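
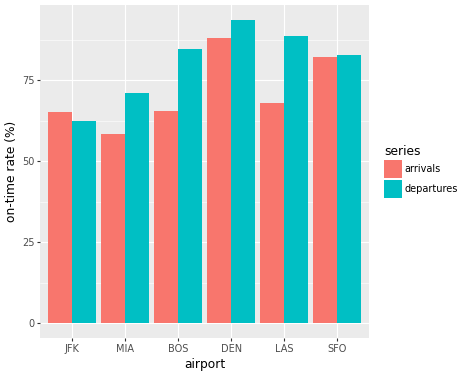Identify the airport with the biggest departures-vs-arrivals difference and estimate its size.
LAS: departures ≈ 90, arrivals ≈ 70 → gap ≈ 20. Next-largest (BOS) is only ≈ 10.

LAS, ≈ 20 %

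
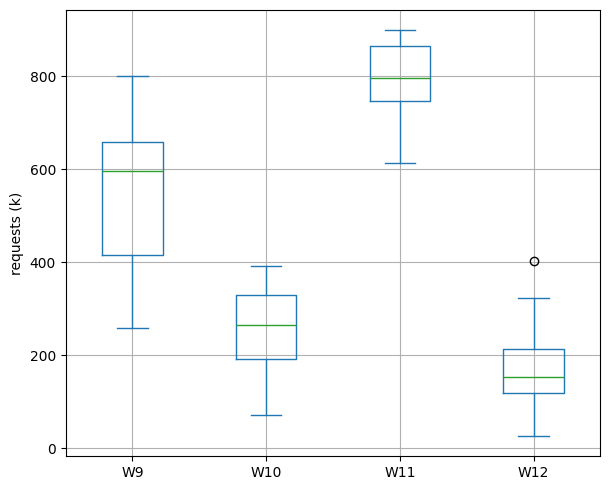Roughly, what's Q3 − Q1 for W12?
Q3 ≈ 200, Q1 ≈ 100; IQR ≈ 100.

≈ 100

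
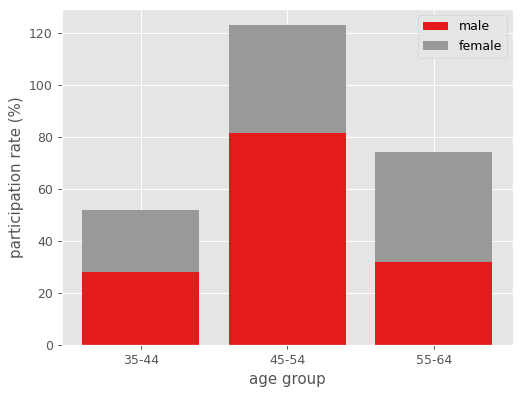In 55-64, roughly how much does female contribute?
female top ≈ 80, bottom ≈ 40; segment ≈ 40.

≈ 40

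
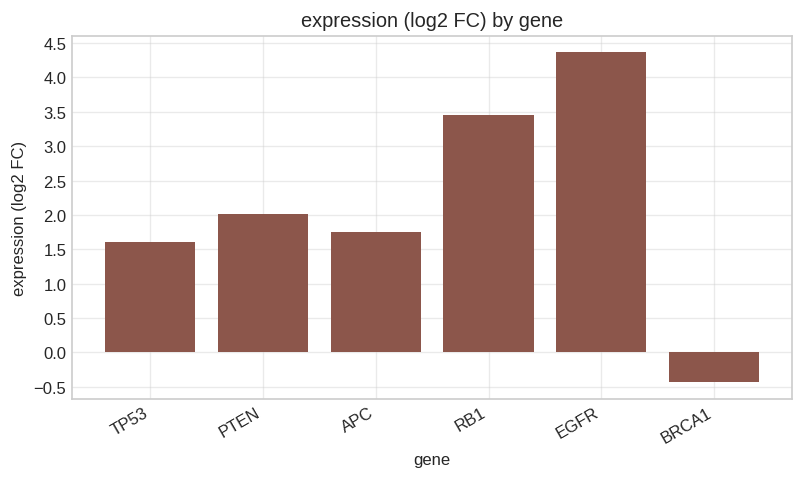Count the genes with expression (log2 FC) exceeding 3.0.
2

Above 3.0: RB1, EGFR.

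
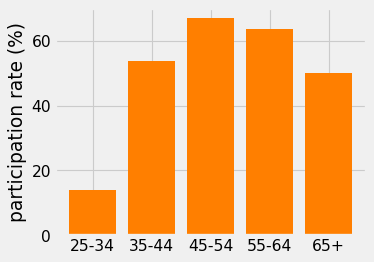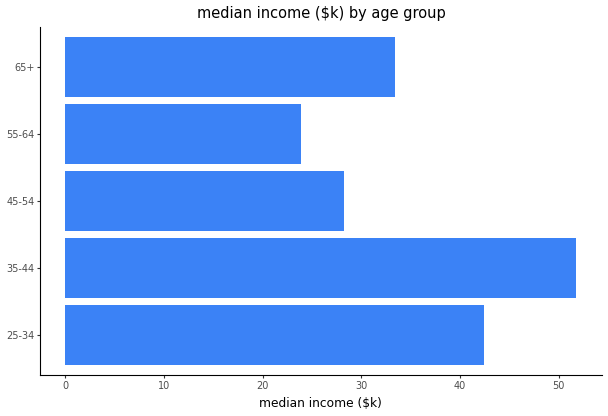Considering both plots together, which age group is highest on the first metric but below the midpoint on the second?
45-54

Chart 2 median median income ($k) ≈ 35; below-median age groups: 45-54, 55-64. Among those, 45-54 has the highest participation rate (%) (≈ 70).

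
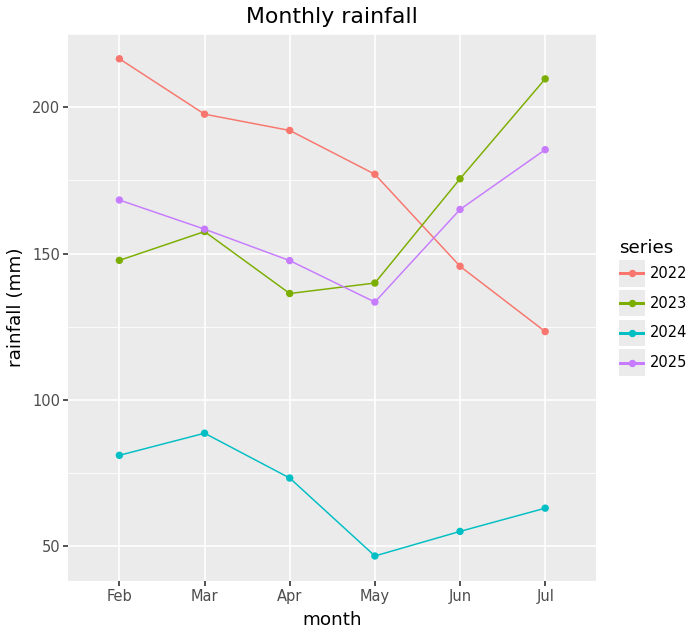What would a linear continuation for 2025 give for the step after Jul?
Last three: 140, 160, 180 → slope ≈ 20/step → next ≈ 200.

≈ 200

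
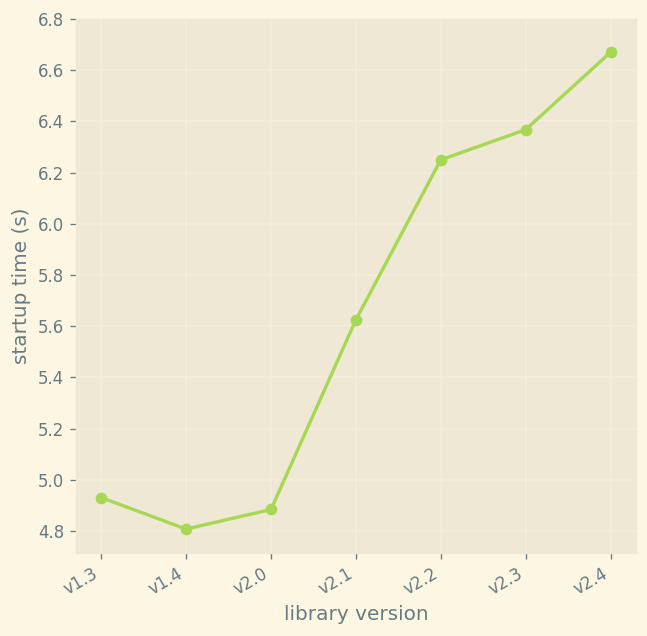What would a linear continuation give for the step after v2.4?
Last three: 6.2, 6.4, 6.6 → slope ≈ 0.2/step → next ≈ 6.8.

≈ 6.8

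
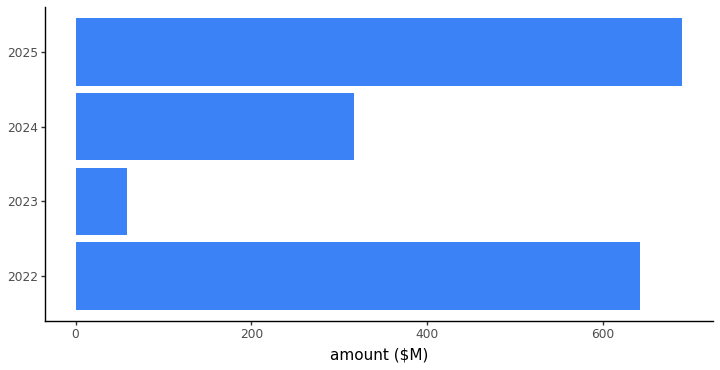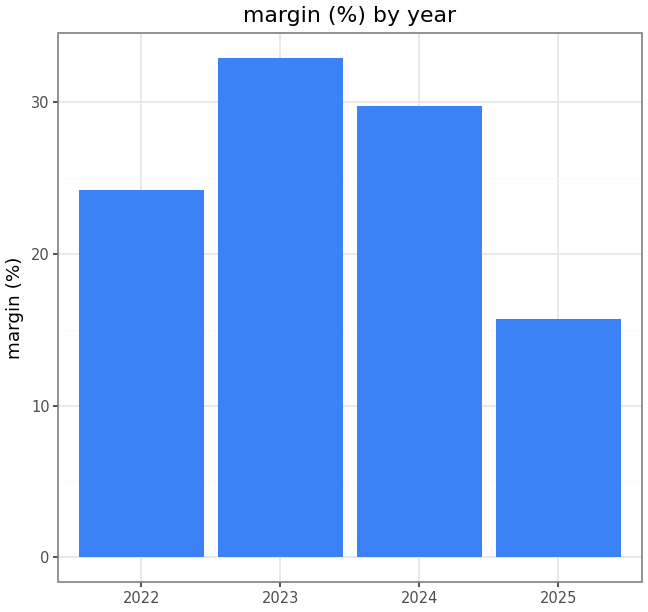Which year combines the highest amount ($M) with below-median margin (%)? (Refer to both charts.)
2025

Chart 2 median margin (%) ≈ 25; below-median years: 2022, 2025. Among those, 2025 has the highest amount ($M) (≈ 700).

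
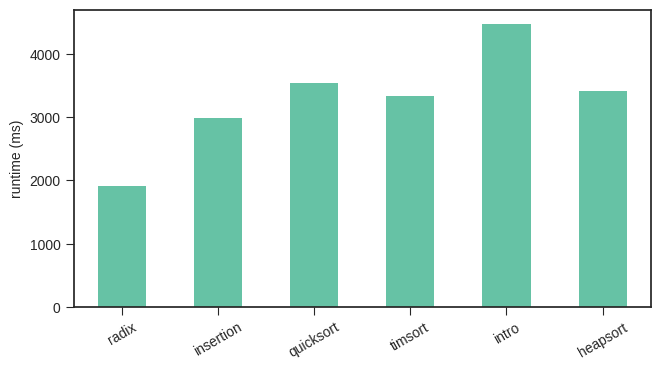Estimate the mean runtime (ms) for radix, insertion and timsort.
≈ 2833

(2000 + 3000 + 3500) / 3 ≈ 2833.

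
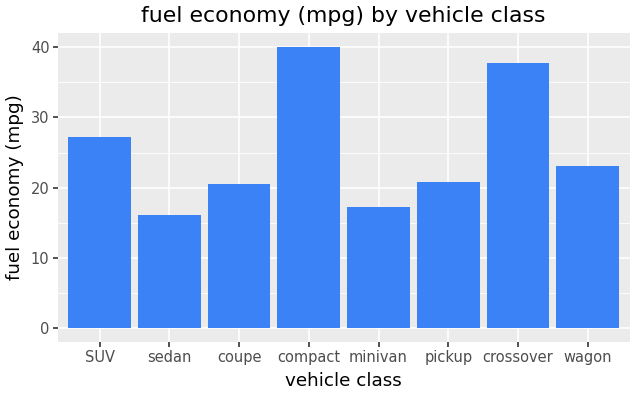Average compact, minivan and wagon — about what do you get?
≈ 27

(40 + 15 + 25) / 3 ≈ 27.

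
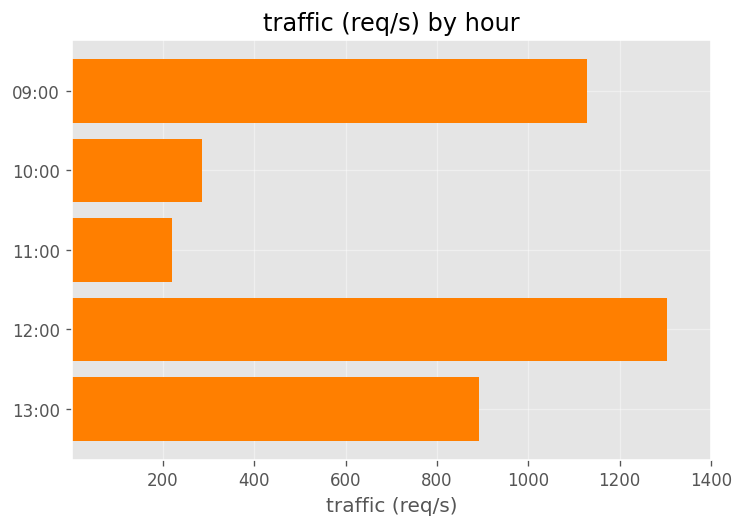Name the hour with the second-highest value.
Top 3: 12:00 ≈ 1400, 09:00 ≈ 1200, 13:00 ≈ 800.

09:00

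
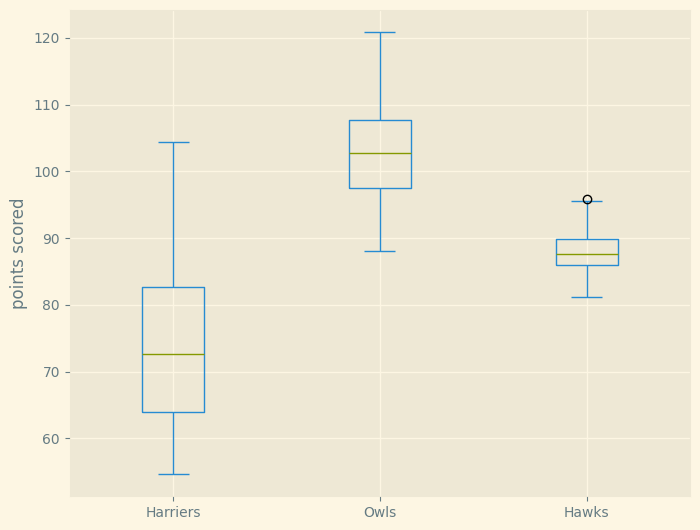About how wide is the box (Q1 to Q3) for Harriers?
Q3 ≈ 85, Q1 ≈ 65; IQR ≈ 20.

≈ 20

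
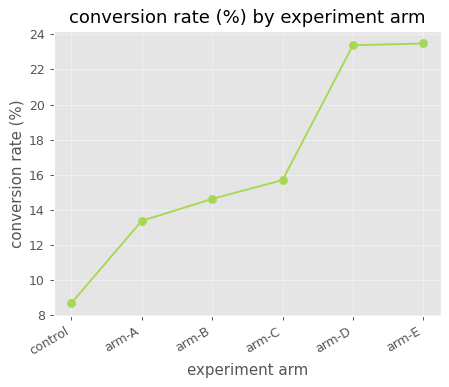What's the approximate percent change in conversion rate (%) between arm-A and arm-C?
arm-A ≈ 14, arm-C ≈ 16; (16 − 14) / 14 ≈ +14.3%.

≈ +14.3%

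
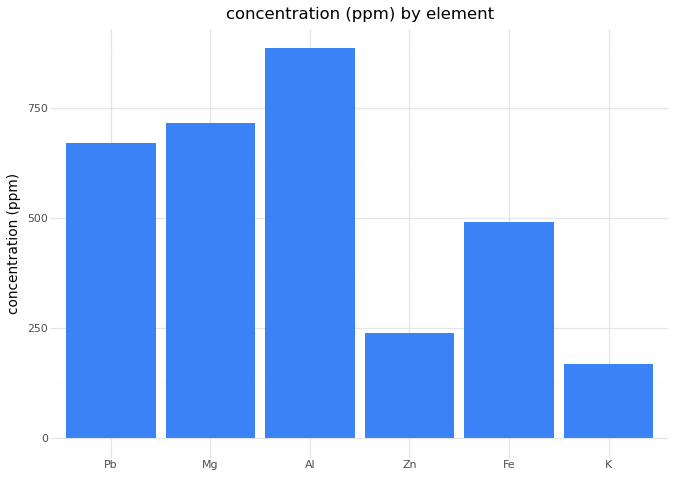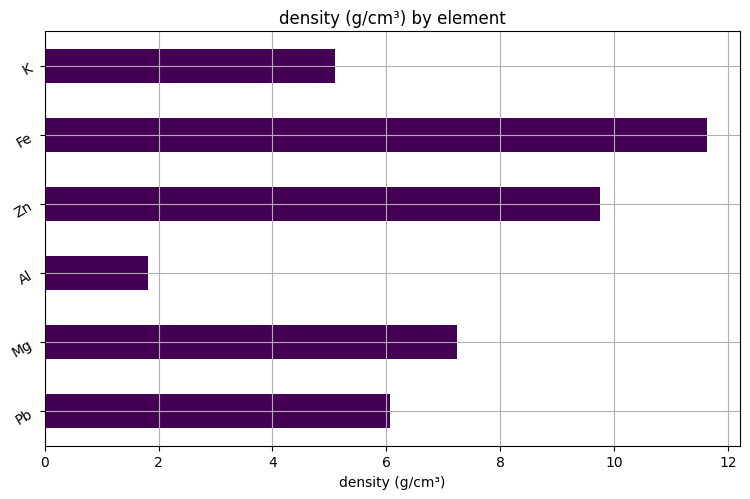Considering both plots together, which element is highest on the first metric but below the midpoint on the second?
Chart 2 median density (g/cm³) ≈ 6; below-median elements: Pb, Al, K. Among those, Al has the highest concentration (ppm) (≈ 900).

Al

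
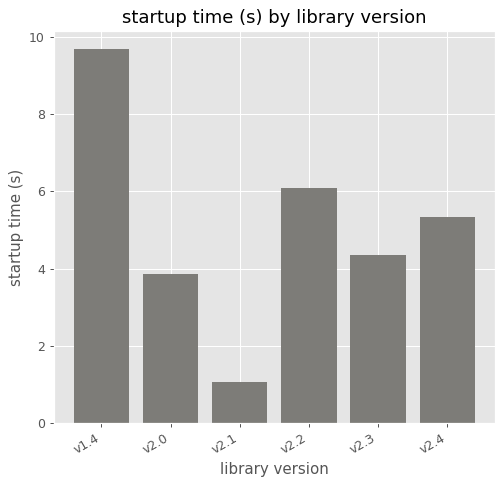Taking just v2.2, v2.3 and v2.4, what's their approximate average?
≈ 5

(6 + 4 + 5) / 3 ≈ 5.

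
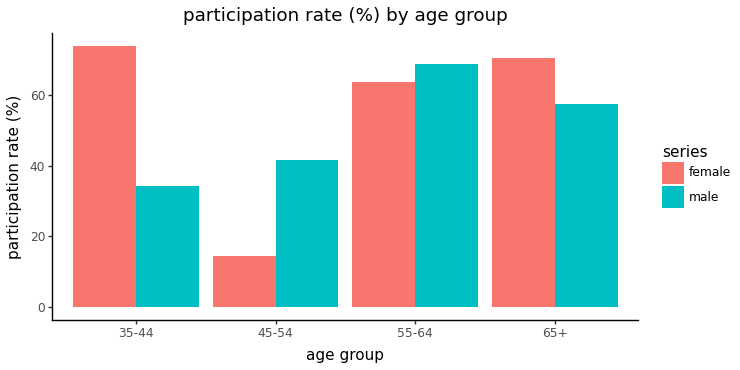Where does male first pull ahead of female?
35-44: male ≈ 30 vs female ≈ 70 (not yet); 45-54: male ≈ 40 vs female ≈ 10 (first crossover).

45-54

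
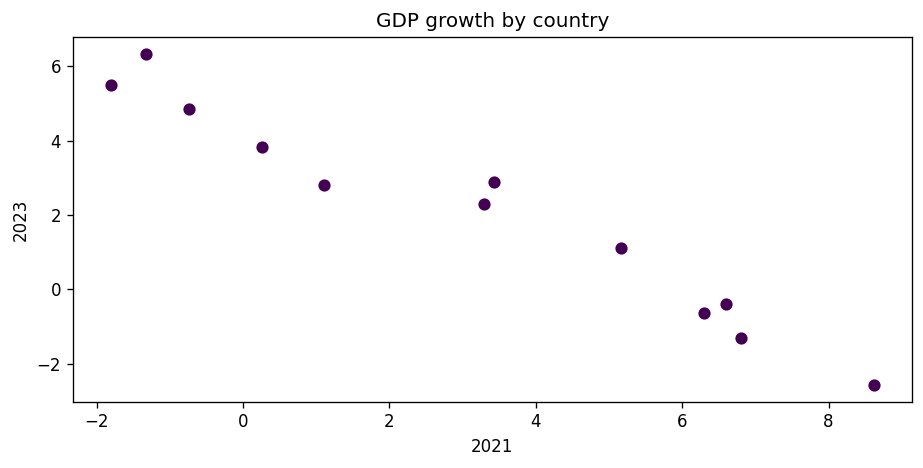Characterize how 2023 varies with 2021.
negative, strong

Points are negatively correlated; strong (|r| ≈ 1.0).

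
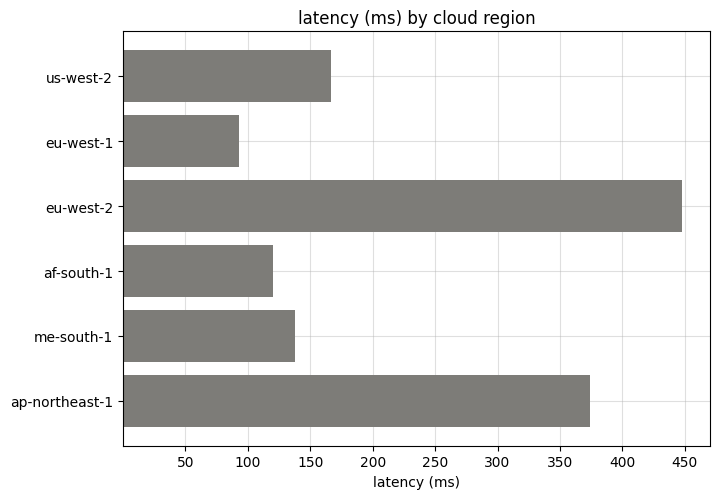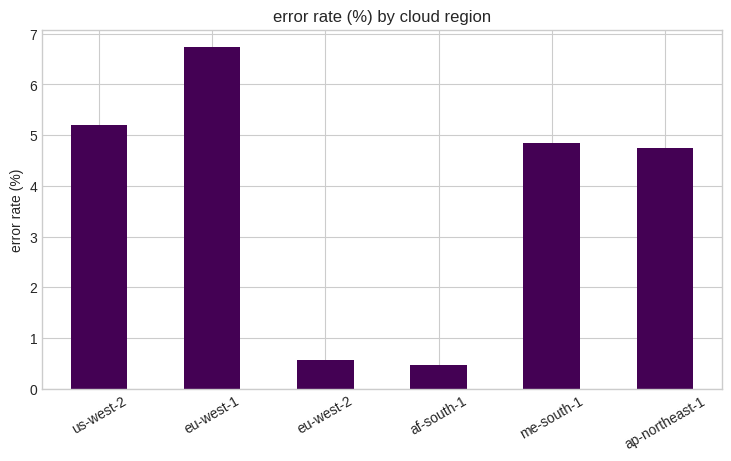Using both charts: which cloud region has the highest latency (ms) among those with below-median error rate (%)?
eu-west-2

Chart 2 median error rate (%) ≈ 5; below-median cloud regions: eu-west-2, af-south-1, ap-northeast-1. Among those, eu-west-2 has the highest latency (ms) (≈ 450).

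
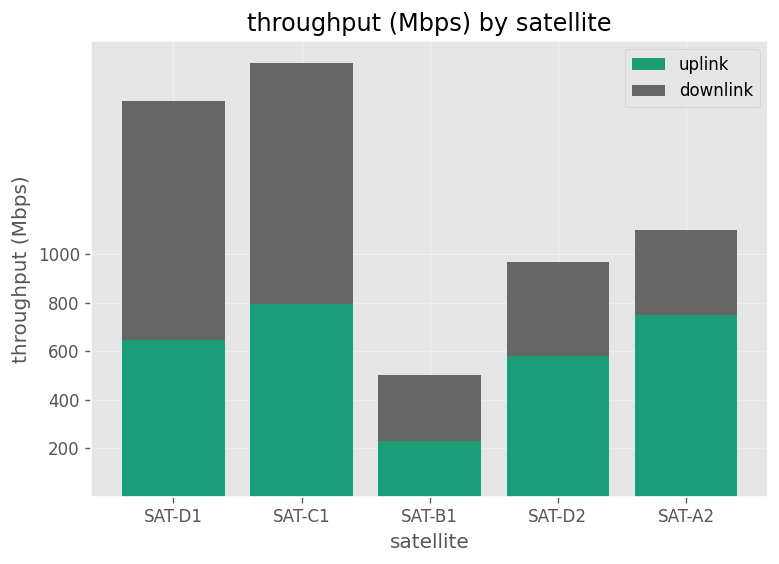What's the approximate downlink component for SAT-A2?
downlink top ≈ 1200, bottom ≈ 800; segment ≈ 400.

≈ 400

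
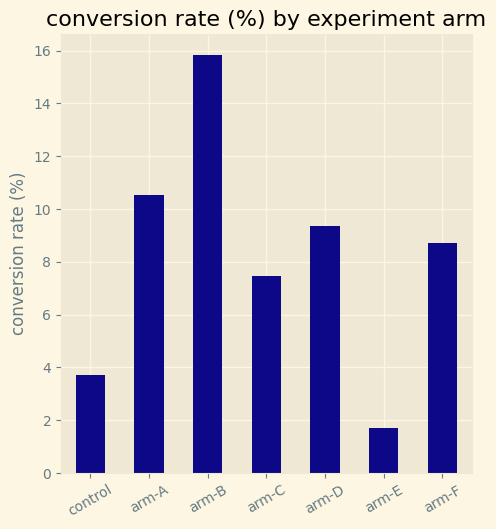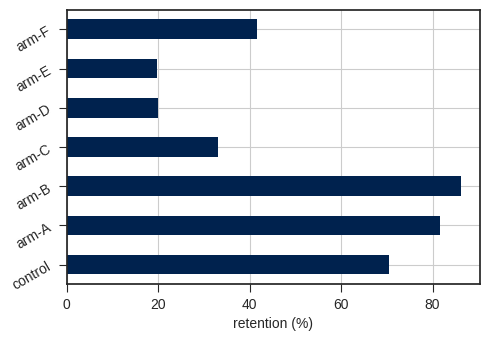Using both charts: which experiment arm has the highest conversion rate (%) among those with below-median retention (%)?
Chart 2 median retention (%) ≈ 40; below-median experiment arms: arm-C, arm-D, arm-E. Among those, arm-D has the highest conversion rate (%) (≈ 10).

arm-D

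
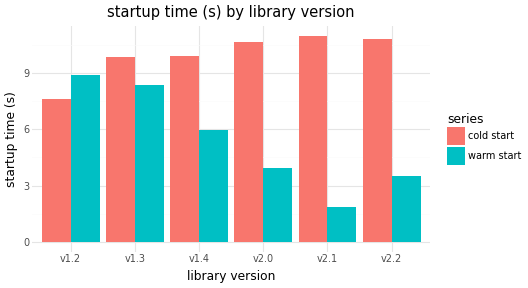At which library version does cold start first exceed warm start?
v1.2: cold start ≈ 8 vs warm start ≈ 9 (not yet); v1.3: cold start ≈ 10 vs warm start ≈ 8 (first crossover).

v1.3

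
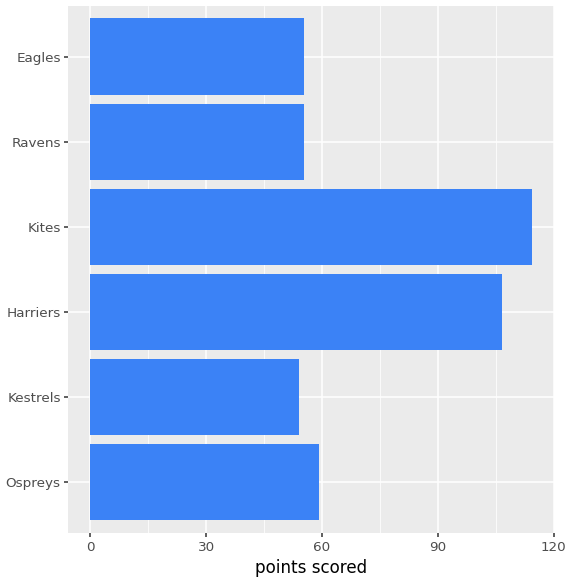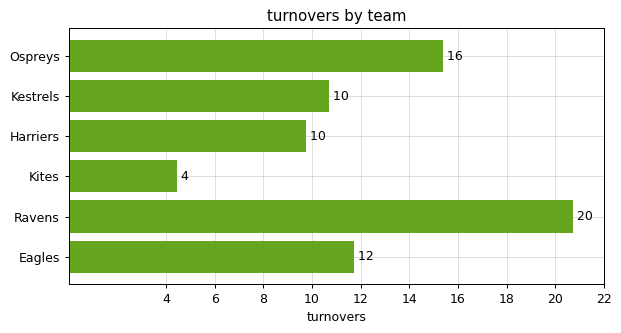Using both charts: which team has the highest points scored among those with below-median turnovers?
Chart 2 median turnovers ≈ 12; below-median teams: Kestrels, Harriers, Kites. Among those, Kites has the highest points scored (≈ 120).

Kites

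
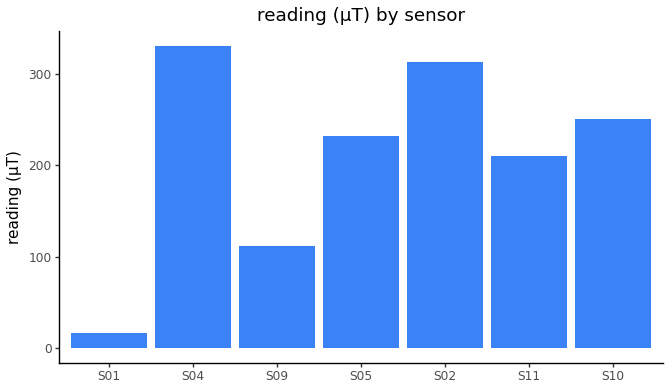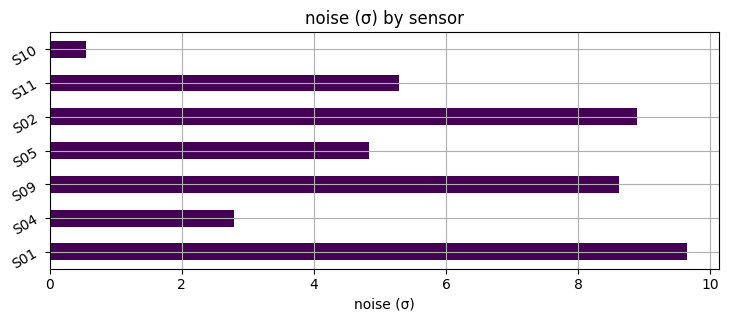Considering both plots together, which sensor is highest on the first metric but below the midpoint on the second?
Chart 2 median noise (σ) ≈ 5; below-median sensors: S04, S05, S10. Among those, S04 has the highest reading (µT) (≈ 350).

S04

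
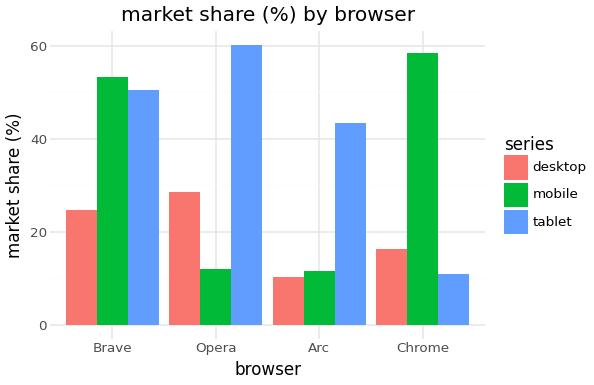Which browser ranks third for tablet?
Top 4 for tablet: Opera ≈ 60, Brave ≈ 50, Arc ≈ 40, Chrome ≈ 10.

Arc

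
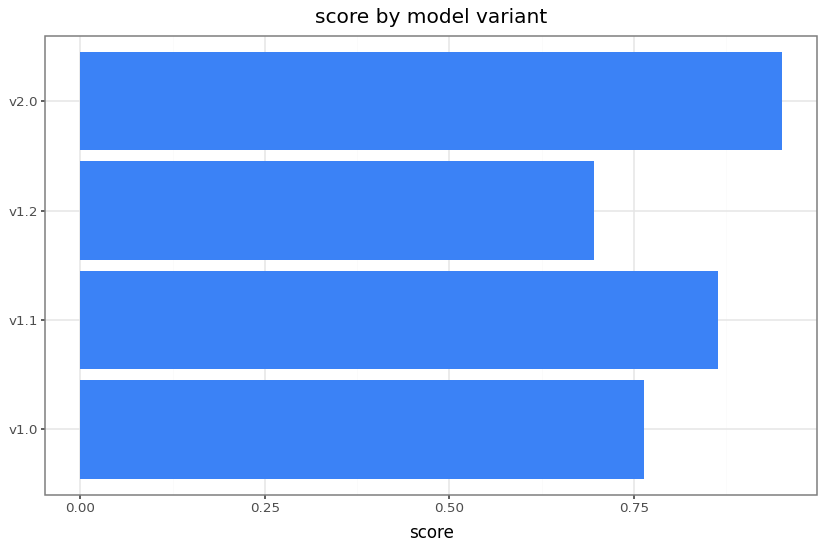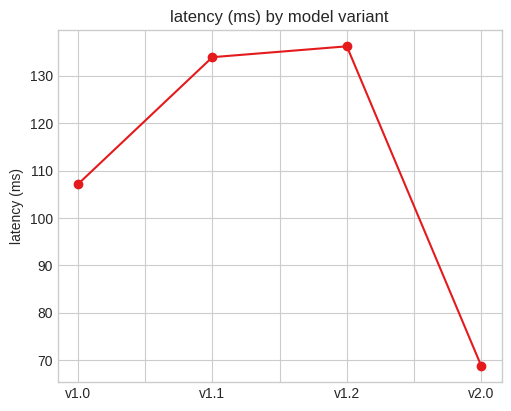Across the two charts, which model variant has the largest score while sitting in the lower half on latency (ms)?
v2.0

Chart 2 median latency (ms) ≈ 120; below-median model variants: v1.0, v2.0. Among those, v2.0 has the highest score (≈ 1).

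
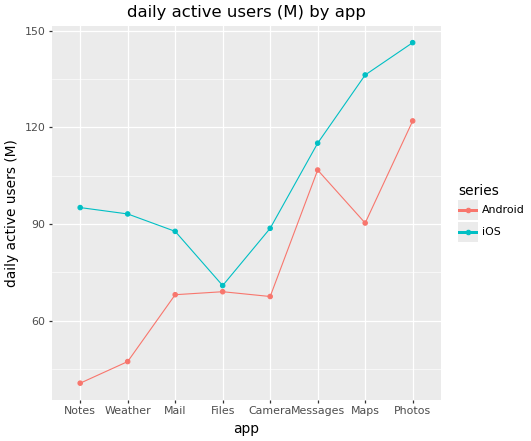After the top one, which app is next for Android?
Messages

Top 3 for Android: Photos ≈ 120, Messages ≈ 110, Maps ≈ 90.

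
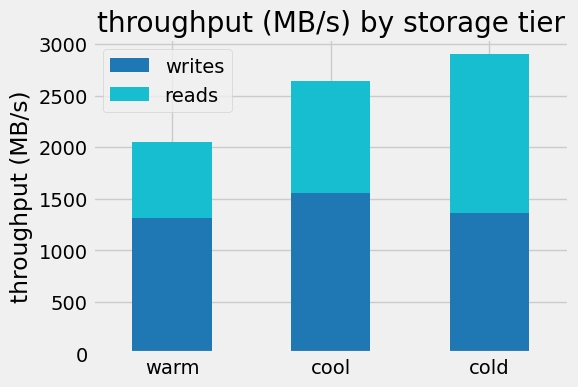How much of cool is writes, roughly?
≈ 1500

writes top ≈ 1500, bottom ≈ 0; segment ≈ 1500.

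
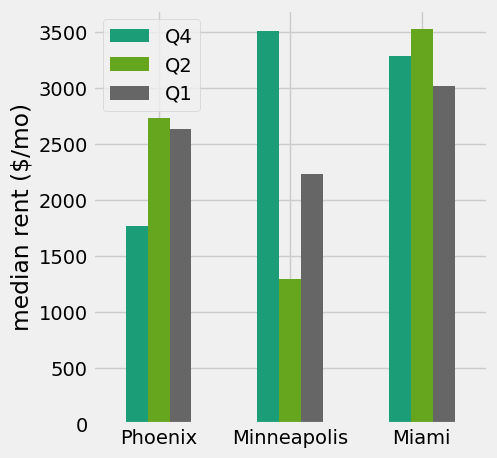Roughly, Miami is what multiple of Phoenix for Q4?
Miami ≈ 3500, Phoenix ≈ 2000; 3500/2000 ≈ 1.75.

≈ 1.75×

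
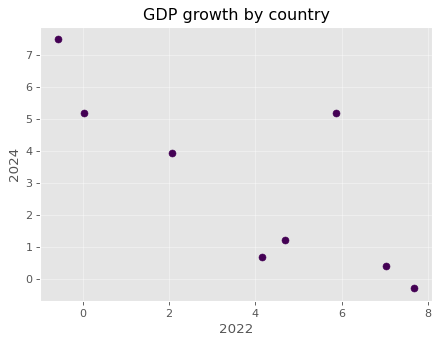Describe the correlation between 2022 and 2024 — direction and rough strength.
Points are negatively correlated; strong (|r| ≈ 0.8).

negative, strong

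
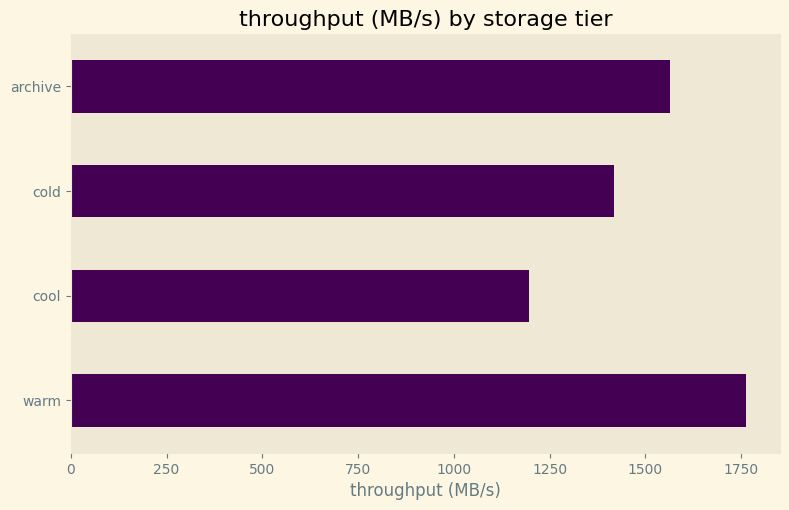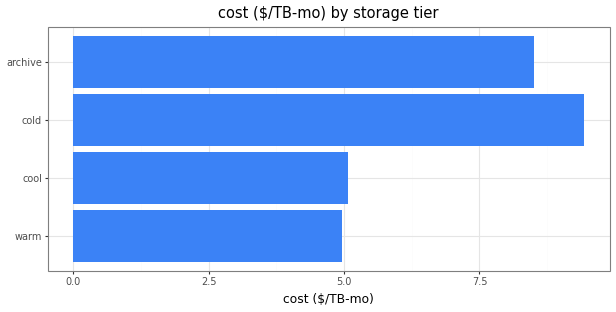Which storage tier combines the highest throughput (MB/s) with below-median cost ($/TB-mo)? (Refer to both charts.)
Chart 2 median cost ($/TB-mo) ≈ 7; below-median storage tiers: warm, cool. Among those, warm has the highest throughput (MB/s) (≈ 1800).

warm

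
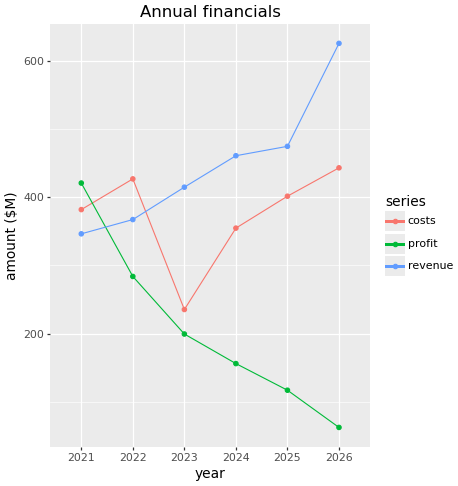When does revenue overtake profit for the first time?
2022

2021: revenue ≈ 350 vs profit ≈ 400 (not yet); 2022: revenue ≈ 350 vs profit ≈ 300 (first crossover).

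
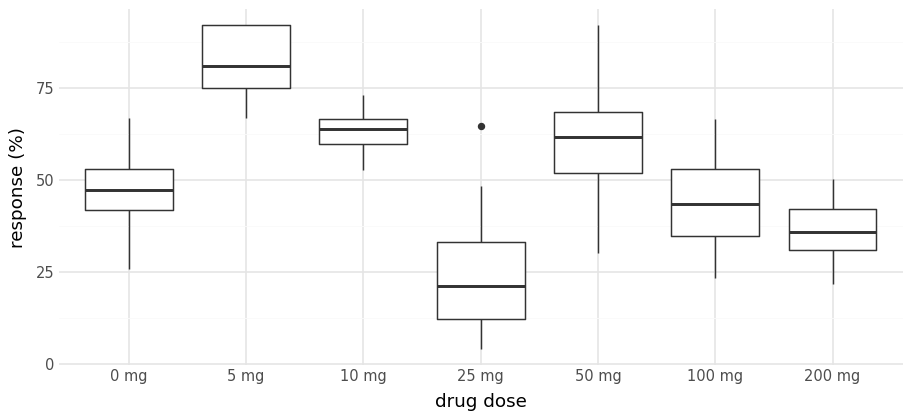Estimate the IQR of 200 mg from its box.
≈ 10

Q3 ≈ 40, Q1 ≈ 30; IQR ≈ 10.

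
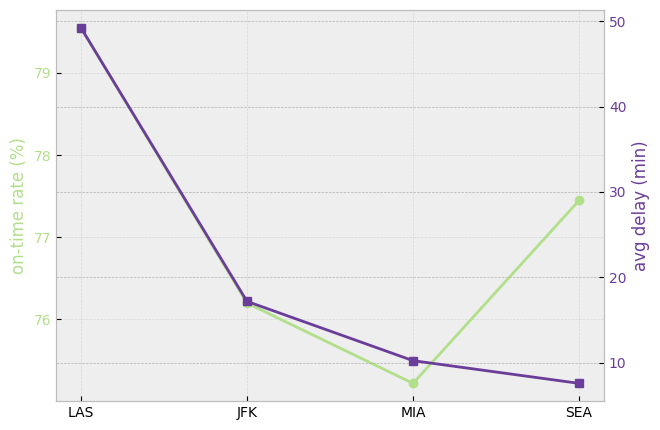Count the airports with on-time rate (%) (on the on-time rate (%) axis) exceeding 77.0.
Above 77.0: LAS, SEA.

2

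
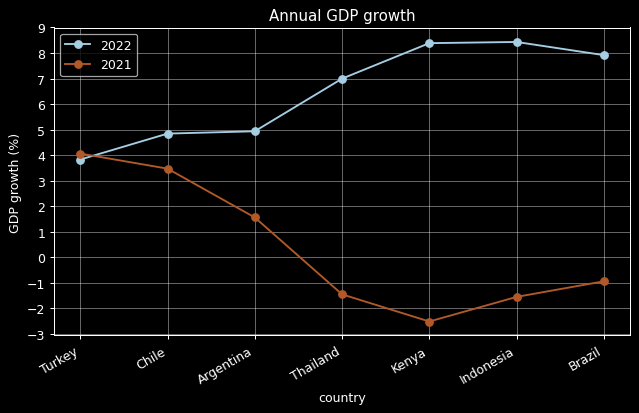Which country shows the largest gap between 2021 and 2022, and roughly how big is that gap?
Kenya: 2021 ≈ -3, 2022 ≈ 8 → gap ≈ 11. Next-largest (Indonesia) is only ≈ 10.

Kenya, ≈ 11 %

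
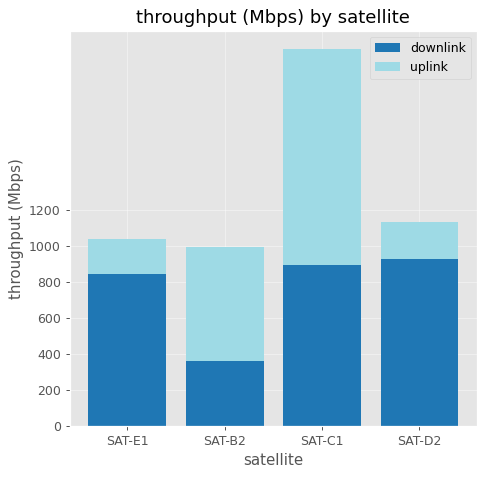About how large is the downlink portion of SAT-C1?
≈ 800

downlink top ≈ 800, bottom ≈ 0; segment ≈ 800.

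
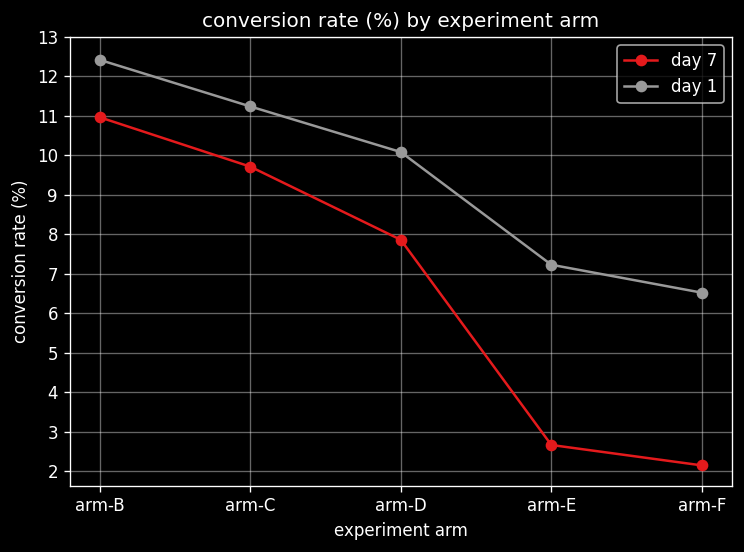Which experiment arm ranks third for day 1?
Top 4 for day 1: arm-B ≈ 12, arm-C ≈ 11, arm-D ≈ 10, arm-E ≈ 7.

arm-D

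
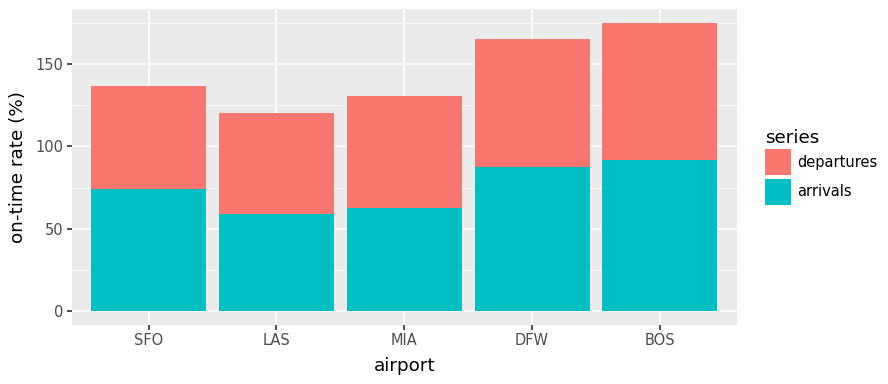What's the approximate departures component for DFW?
≈ 80

departures top ≈ 160, bottom ≈ 80; segment ≈ 80.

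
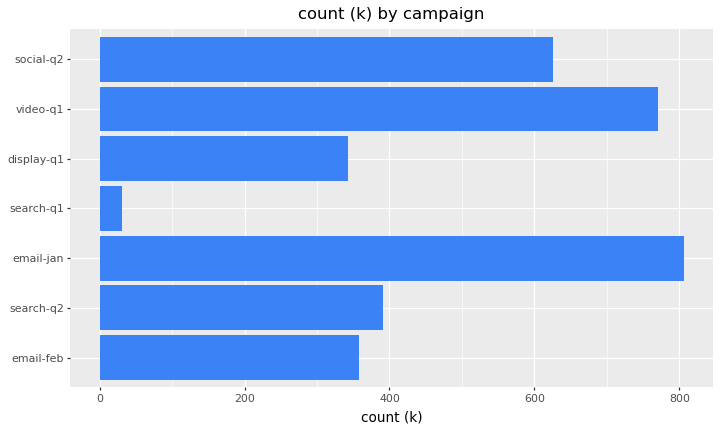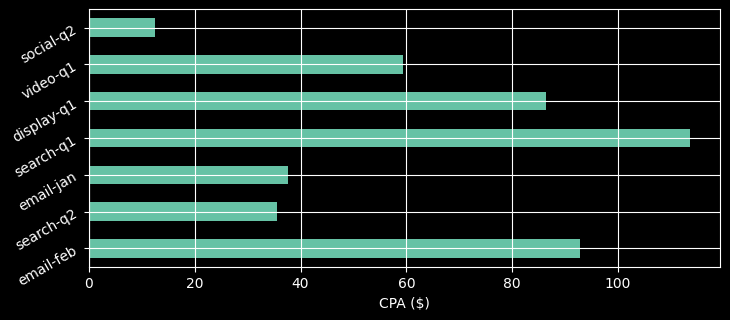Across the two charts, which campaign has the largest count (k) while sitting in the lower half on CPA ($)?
email-jan

Chart 2 median CPA ($) ≈ 60; below-median campaigns: search-q2, email-jan, social-q2. Among those, email-jan has the highest count (k) (≈ 800).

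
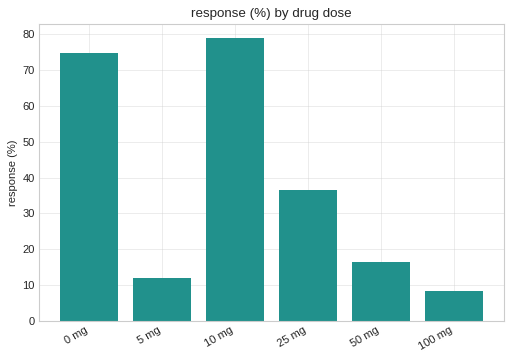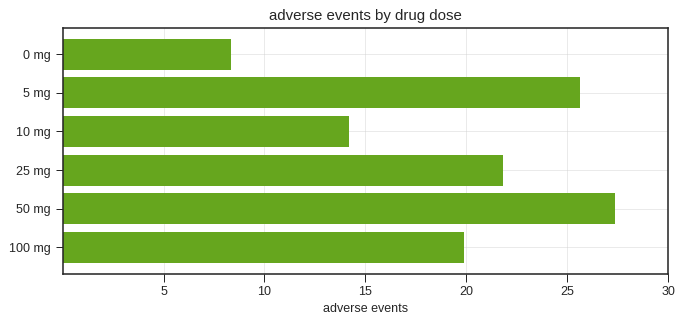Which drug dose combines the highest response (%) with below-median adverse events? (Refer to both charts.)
Chart 2 median adverse events ≈ 20; below-median drug doses: 0 mg, 10 mg, 100 mg. Among those, 10 mg has the highest response (%) (≈ 80).

10 mg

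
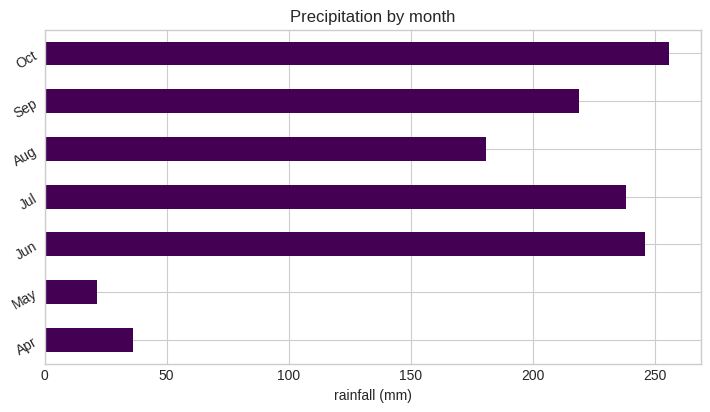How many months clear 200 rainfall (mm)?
Above 200: Jun, Jul, Sep, Oct.

4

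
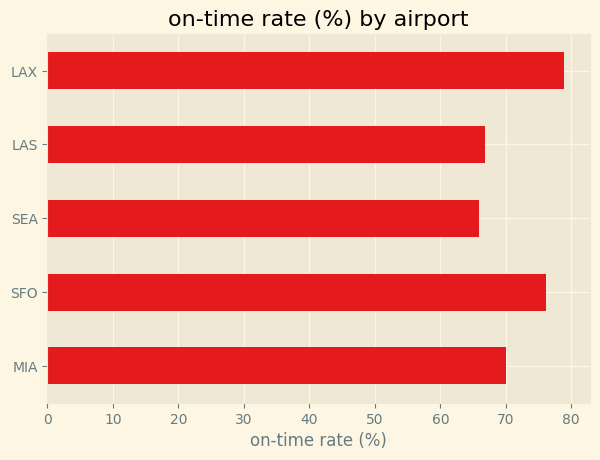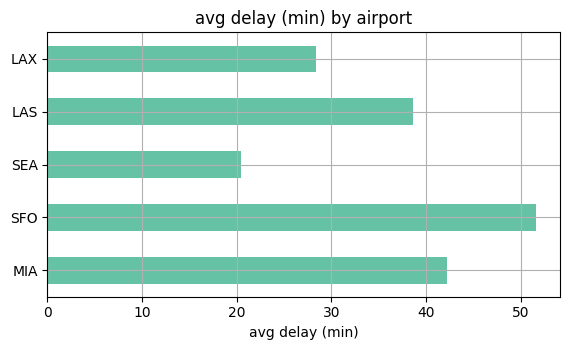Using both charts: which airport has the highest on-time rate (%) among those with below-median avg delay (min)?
LAX

Chart 2 median avg delay (min) ≈ 40; below-median airports: SEA, LAX. Among those, LAX has the highest on-time rate (%) (≈ 80).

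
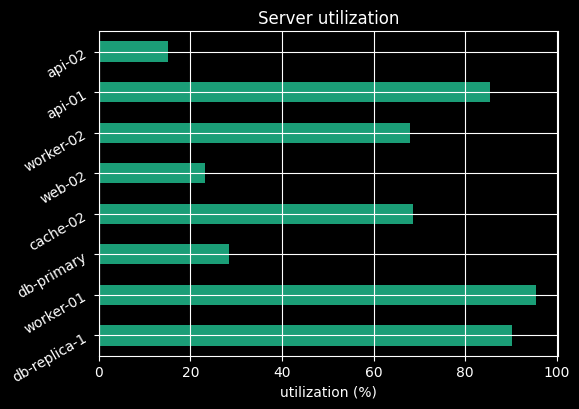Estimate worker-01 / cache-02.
worker-01 ≈ 100, cache-02 ≈ 70; 100/70 ≈ 1.43.

≈ 1.43×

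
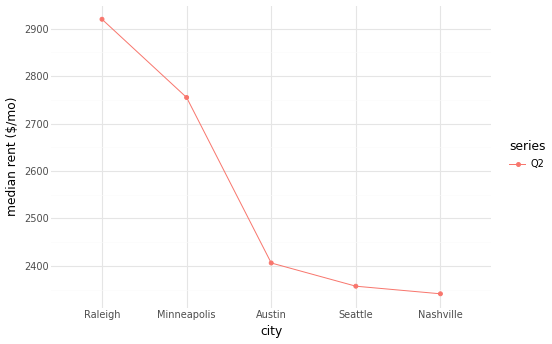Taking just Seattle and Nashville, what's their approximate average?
(2350 + 2350) / 2 ≈ 2350.

≈ 2350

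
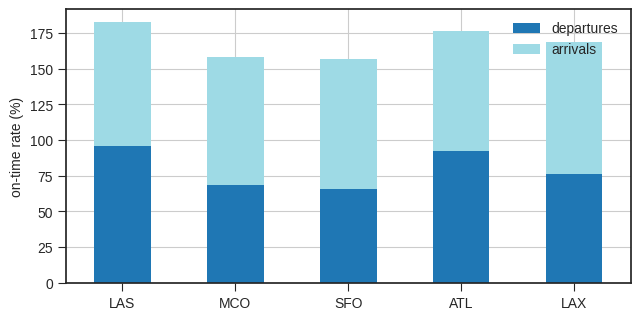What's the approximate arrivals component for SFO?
arrivals top ≈ 160, bottom ≈ 60; segment ≈ 100.

≈ 100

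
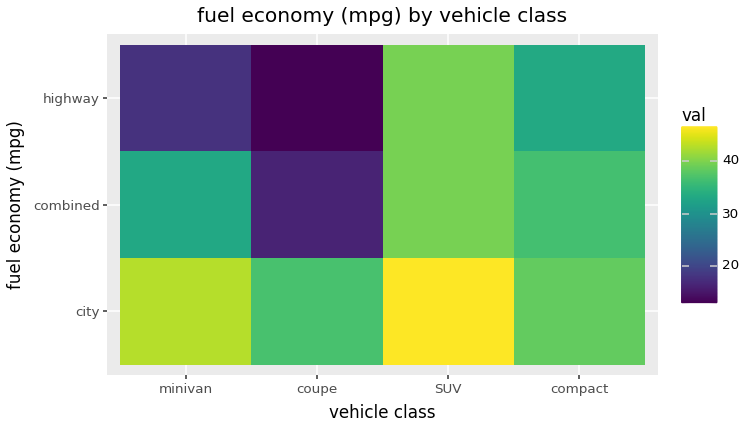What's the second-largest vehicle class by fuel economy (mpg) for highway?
compact

Top 3 for highway: SUV ≈ 40, compact ≈ 35, minivan ≈ 20.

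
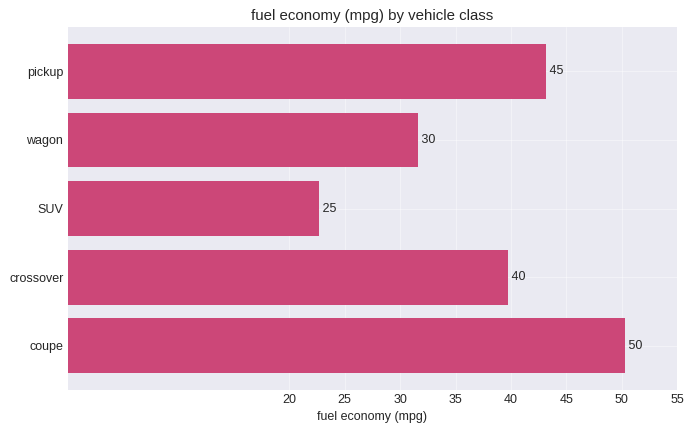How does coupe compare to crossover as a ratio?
coupe ≈ 50, crossover ≈ 40; 50/40 ≈ 1.25.

≈ 1.25×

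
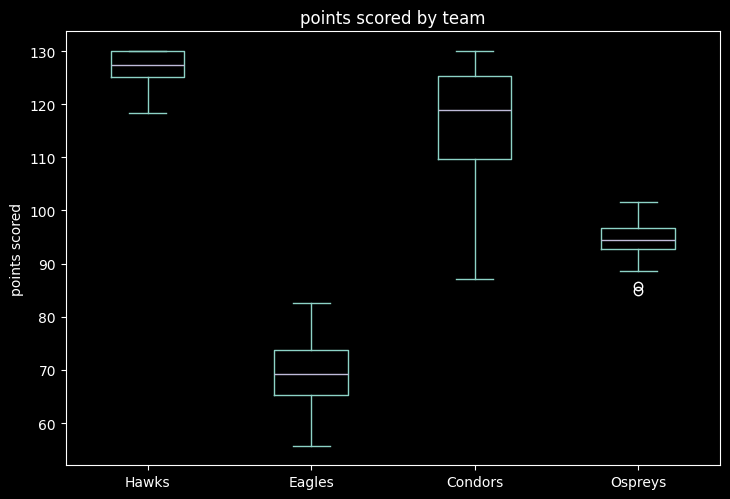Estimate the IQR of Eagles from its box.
≈ 10

Q3 ≈ 75, Q1 ≈ 65; IQR ≈ 10.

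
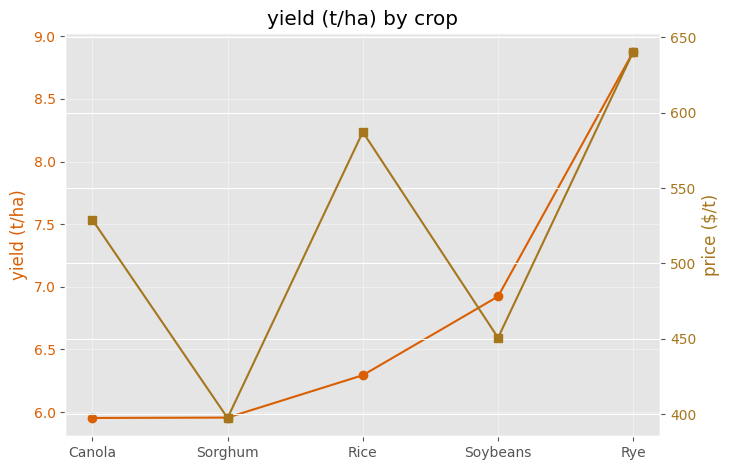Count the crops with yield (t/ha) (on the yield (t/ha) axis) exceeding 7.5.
1

Above 7.5: Rye.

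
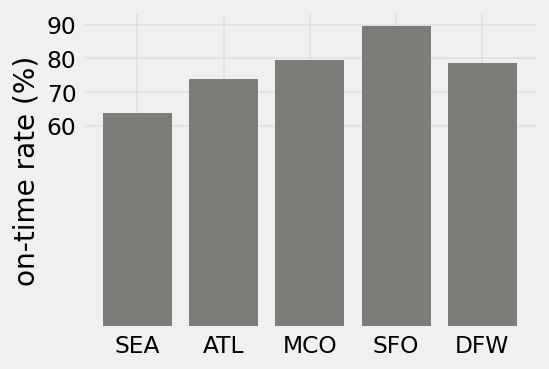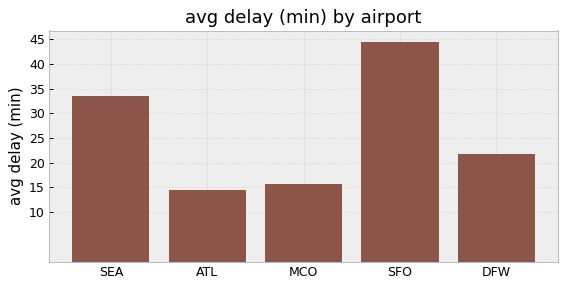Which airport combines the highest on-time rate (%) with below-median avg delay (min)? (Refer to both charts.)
MCO

Chart 2 median avg delay (min) ≈ 20; below-median airports: ATL, MCO. Among those, MCO has the highest on-time rate (%) (≈ 80).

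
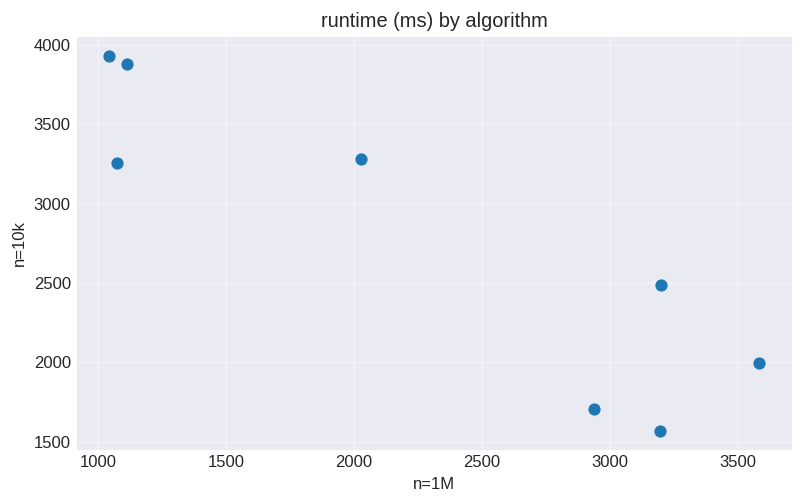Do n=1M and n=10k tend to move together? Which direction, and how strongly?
negative, strong

Points are negatively correlated; strong (|r| ≈ 0.9).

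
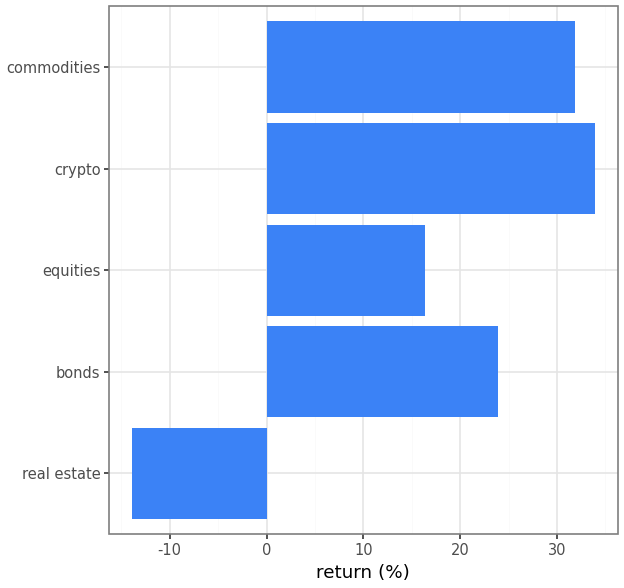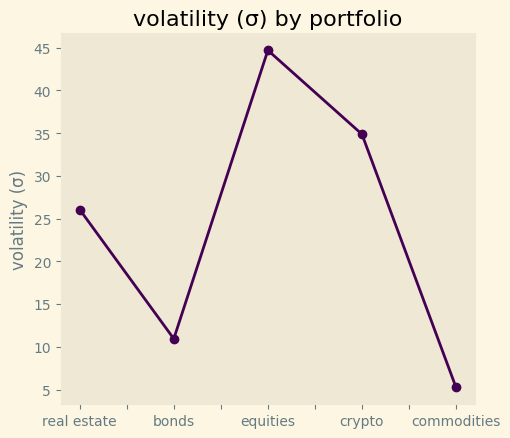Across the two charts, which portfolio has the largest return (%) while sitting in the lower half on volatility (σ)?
Chart 2 median volatility (σ) ≈ 25; below-median portfolios: bonds, commodities. Among those, commodities has the highest return (%) (≈ 30).

commodities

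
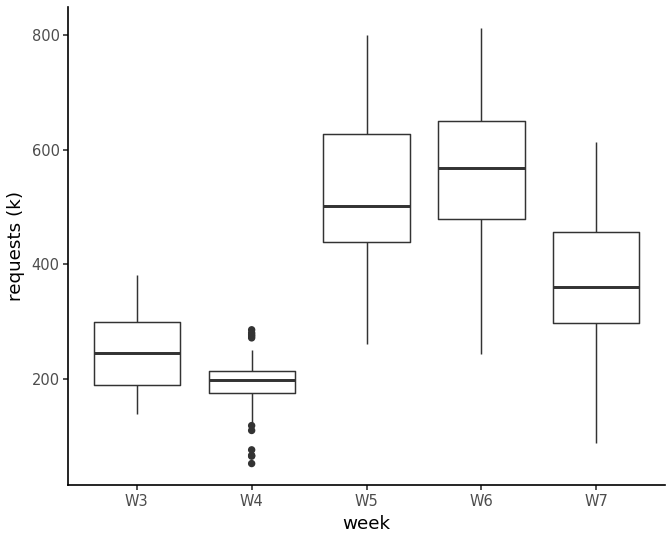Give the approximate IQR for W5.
Q3 ≈ 650, Q1 ≈ 450; IQR ≈ 200.

≈ 200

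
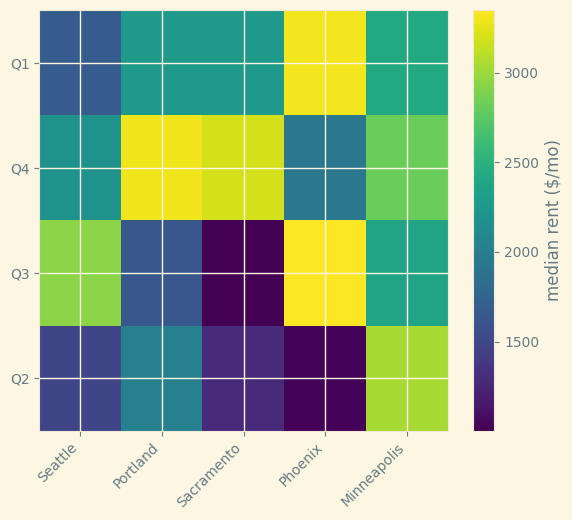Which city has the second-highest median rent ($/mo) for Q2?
Top 3 for Q2: Minneapolis ≈ 3000, Portland ≈ 2000, Seattle ≈ 1400.

Portland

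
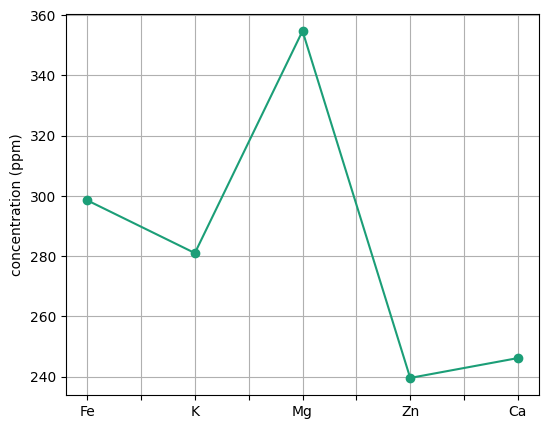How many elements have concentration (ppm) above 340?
1

Above 340: Mg.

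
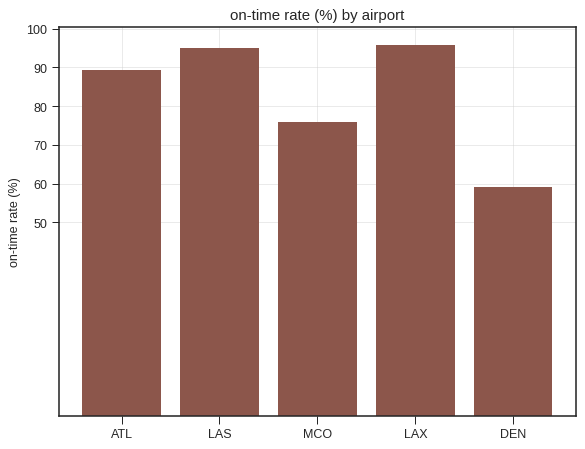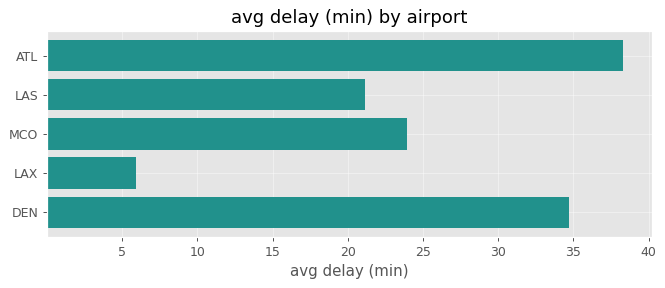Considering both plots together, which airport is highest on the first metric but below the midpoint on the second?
LAX

Chart 2 median avg delay (min) ≈ 25; below-median airports: LAS, LAX. Among those, LAX has the highest on-time rate (%) (≈ 100).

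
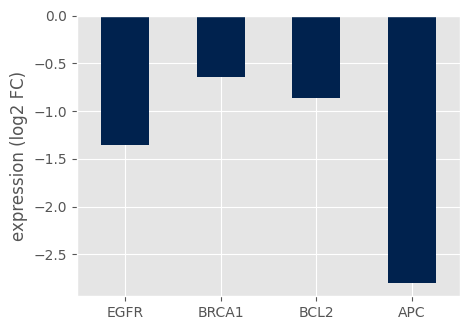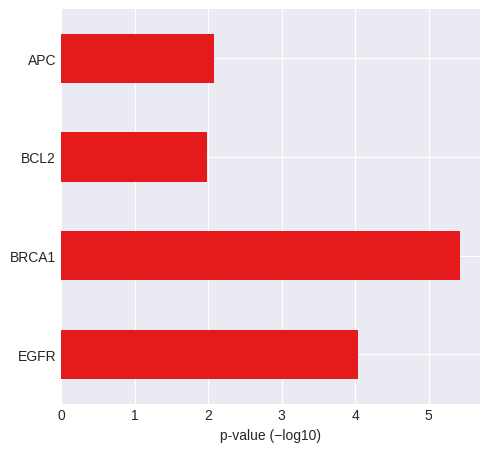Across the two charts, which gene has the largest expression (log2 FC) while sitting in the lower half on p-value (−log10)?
Chart 2 median p-value (−log10) ≈ 3; below-median genes: BCL2, APC. Among those, BCL2 has the highest expression (log2 FC) (≈ -1).

BCL2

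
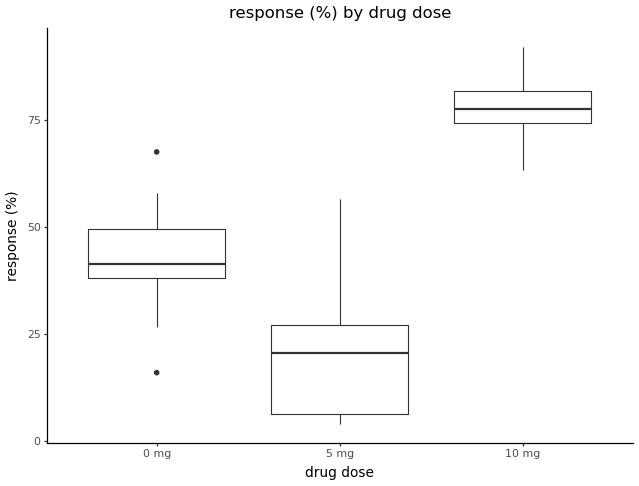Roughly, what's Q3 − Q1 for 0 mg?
≈ 10

Q3 ≈ 50, Q1 ≈ 40; IQR ≈ 10.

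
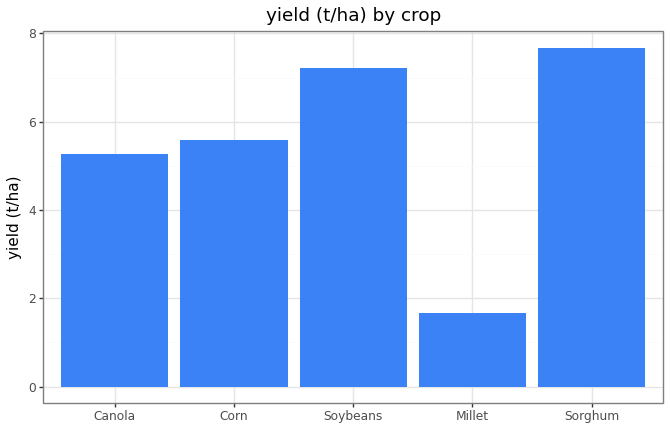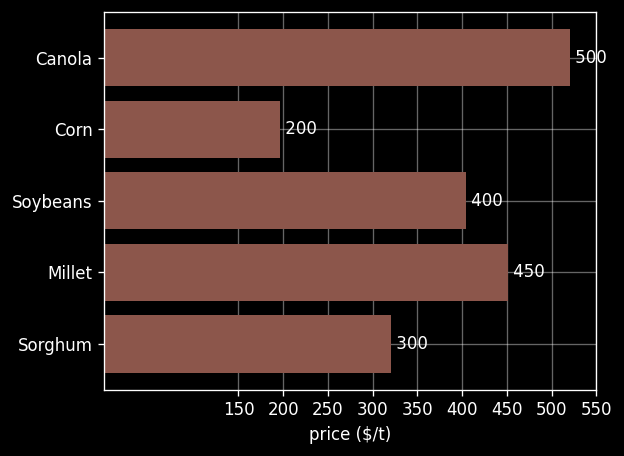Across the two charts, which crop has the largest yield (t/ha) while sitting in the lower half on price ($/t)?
Chart 2 median price ($/t) ≈ 400; below-median crops: Corn, Sorghum. Among those, Sorghum has the highest yield (t/ha) (≈ 8).

Sorghum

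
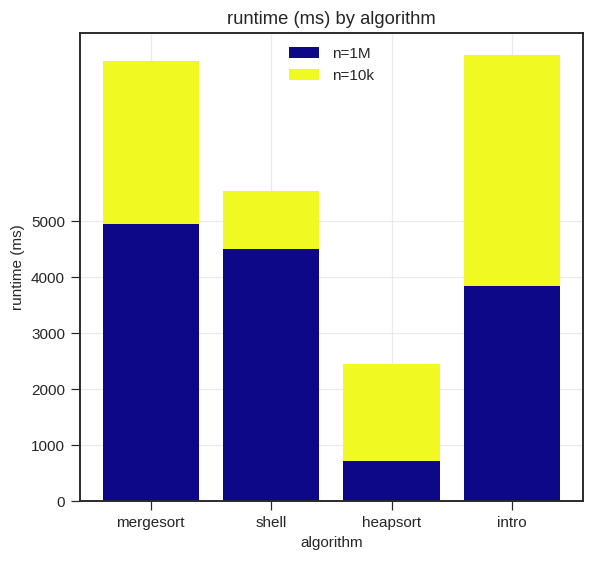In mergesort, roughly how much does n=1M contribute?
n=1M top ≈ 5000, bottom ≈ 0; segment ≈ 5000.

≈ 5000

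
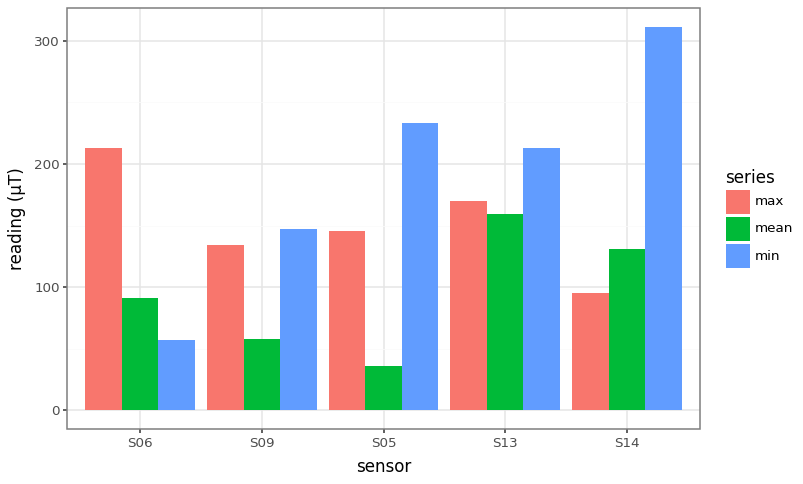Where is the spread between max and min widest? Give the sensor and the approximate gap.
S14: max ≈ 100, min ≈ 300 → gap ≈ 200. Next-largest (S06) is only ≈ 150.

S14, ≈ 200 µT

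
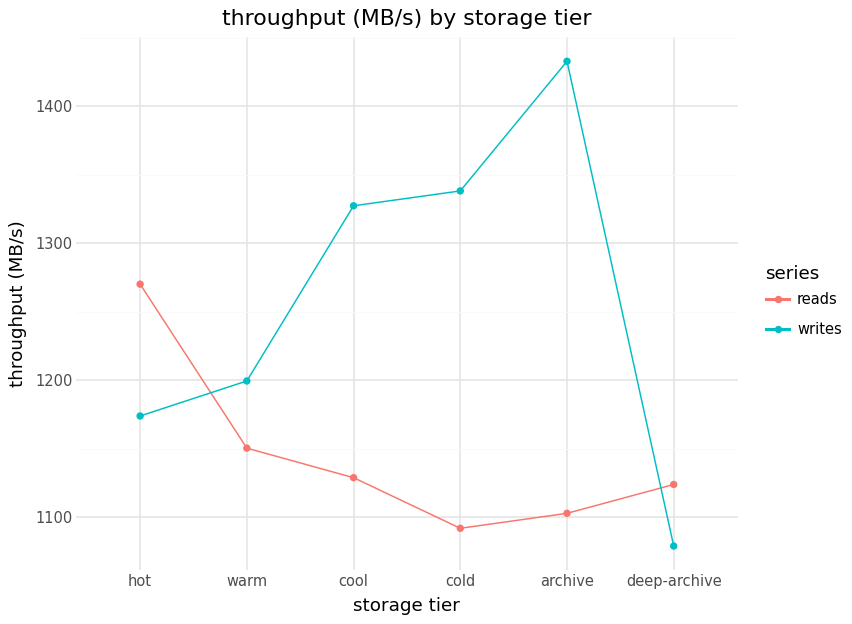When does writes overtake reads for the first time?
hot: writes ≈ 1150 vs reads ≈ 1250 (not yet); warm: writes ≈ 1200 vs reads ≈ 1150 (first crossover).

warm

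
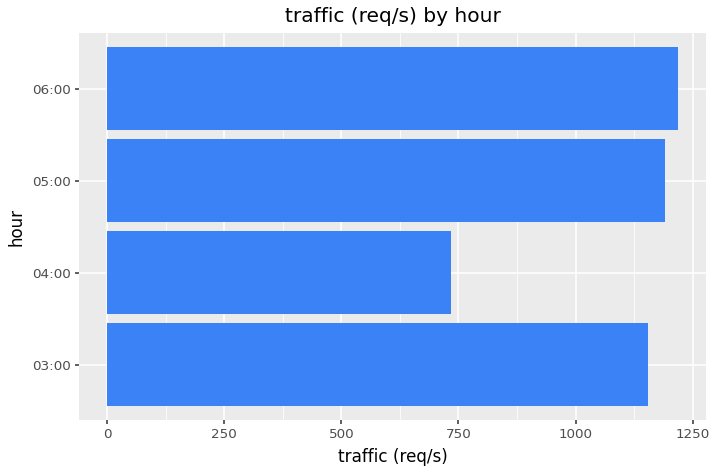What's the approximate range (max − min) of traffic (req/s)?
Max 06:00 ≈ 1200, min 04:00 ≈ 800; range ≈ 400.

≈ 400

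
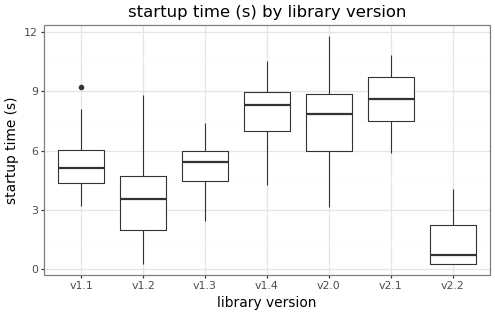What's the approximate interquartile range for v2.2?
≈ 2

Q3 ≈ 2, Q1 ≈ 0; IQR ≈ 2.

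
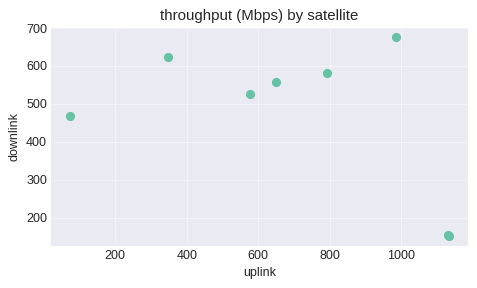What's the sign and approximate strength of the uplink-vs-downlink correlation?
Points are negatively correlated; moderate (|r| ≈ 0.5).

negative, moderate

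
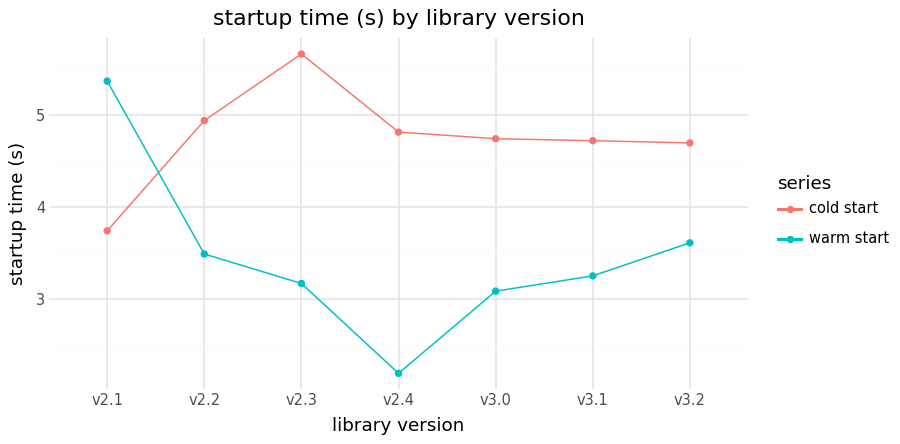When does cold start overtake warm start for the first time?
v2.2

v2.1: cold start ≈ 3.5 vs warm start ≈ 5.5 (not yet); v2.2: cold start ≈ 5.0 vs warm start ≈ 3.5 (first crossover).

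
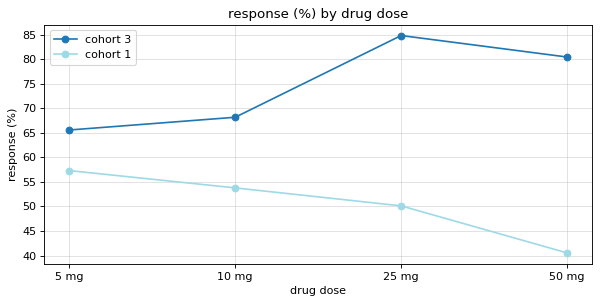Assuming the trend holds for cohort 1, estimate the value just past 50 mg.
≈ 32.5

Last three: 55, 50, 40 → slope ≈ -7.5/step → next ≈ 32.5.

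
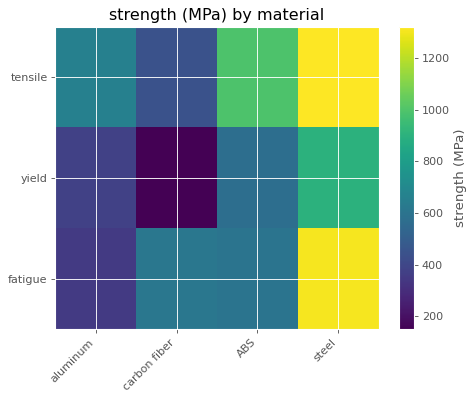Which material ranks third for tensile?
aluminum

Top 4 for tensile: steel ≈ 1300, ABS ≈ 1000, aluminum ≈ 700, carbon fiber ≈ 400.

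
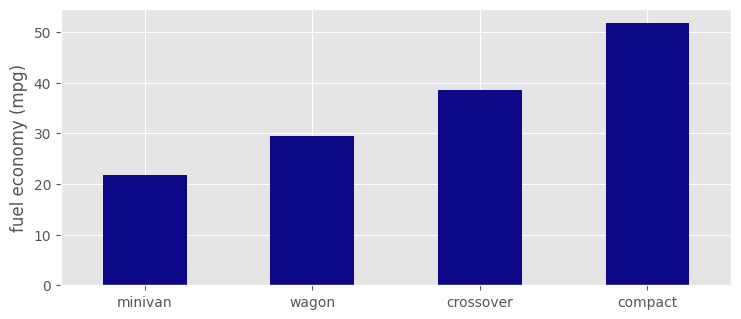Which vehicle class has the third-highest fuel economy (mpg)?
Top 4: compact ≈ 50, crossover ≈ 40, wagon ≈ 30, minivan ≈ 20.

wagon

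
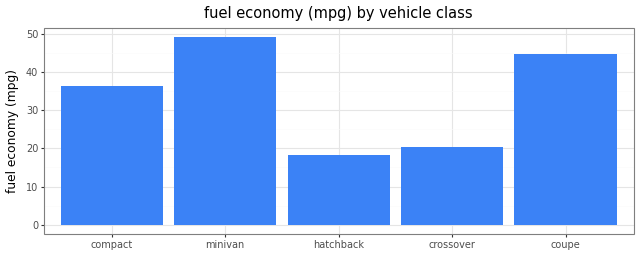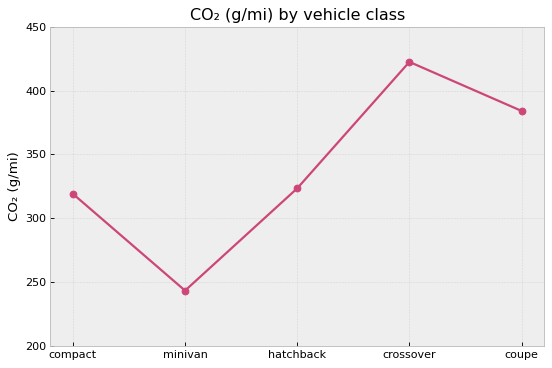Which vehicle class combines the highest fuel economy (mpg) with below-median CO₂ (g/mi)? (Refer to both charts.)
Chart 2 median CO₂ (g/mi) ≈ 300; below-median vehicle classes: compact, minivan. Among those, minivan has the highest fuel economy (mpg) (≈ 50).

minivan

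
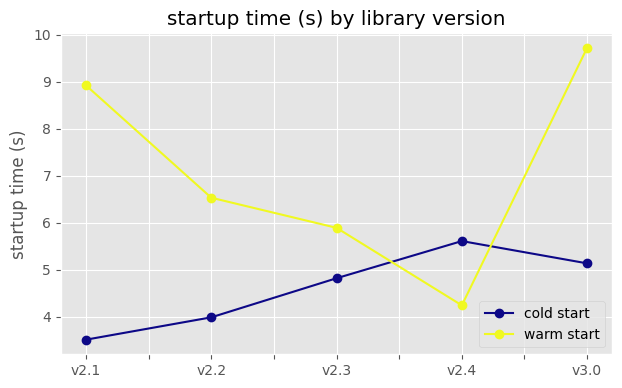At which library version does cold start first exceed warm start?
v2.3: cold start ≈ 5 vs warm start ≈ 6 (not yet); v2.4: cold start ≈ 6 vs warm start ≈ 4 (first crossover).

v2.4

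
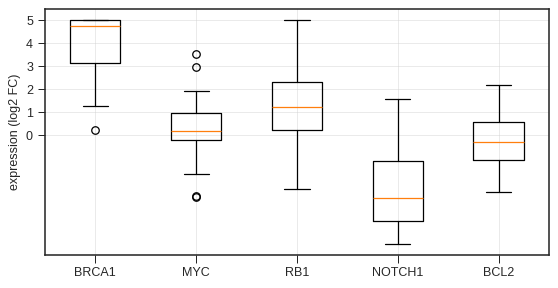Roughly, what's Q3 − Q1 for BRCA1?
≈ 2

Q3 ≈ 5, Q1 ≈ 3; IQR ≈ 2.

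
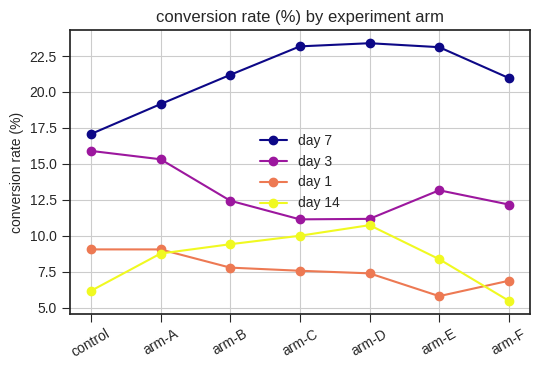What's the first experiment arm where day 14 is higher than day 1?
arm-A: day 14 ≈ 8 vs day 1 ≈ 10 (not yet); arm-B: day 14 ≈ 10 vs day 1 ≈ 8 (first crossover).

arm-B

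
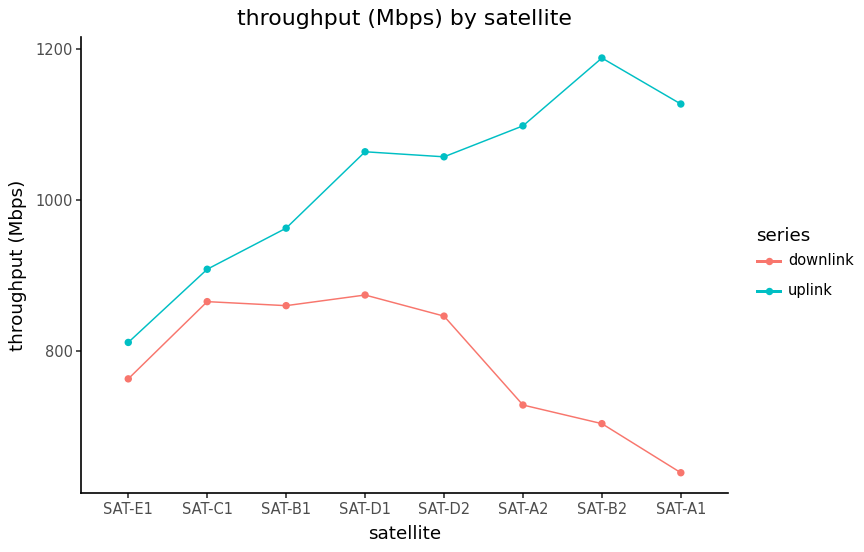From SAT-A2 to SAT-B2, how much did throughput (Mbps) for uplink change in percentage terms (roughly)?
≈ +9.1%

SAT-A2 ≈ 1100, SAT-B2 ≈ 1200; (1200 − 1100) / 1100 ≈ +9.1%.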